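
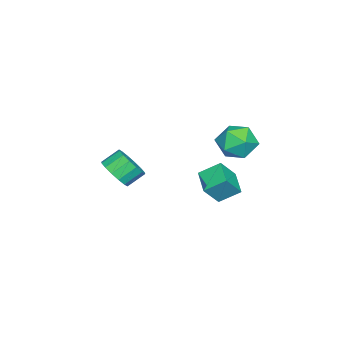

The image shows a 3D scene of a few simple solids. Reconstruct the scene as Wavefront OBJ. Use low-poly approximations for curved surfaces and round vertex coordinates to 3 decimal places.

v -2.631 2.925 1.167
v -1.825 2.502 0.601
v -2.995 1.358 1.819
v -2.189 0.935 1.253
v -1.981 1.595 2.072
v -1.756 2.563 1.67
v -3.064 1.297 0.75
v -2.839 2.265 0.348
v -2.092 1.496 0.344
v -1.422 1.68 1.161
v -3.398 2.18 1.259
v -2.728 2.364 2.076
v -0.569 -3.298 -1.027
v 0.176 -2.786 -0.856
v -0.406 -2.15 -0.222
v -1.151 -2.662 -0.393
v -0.024 -2.587 -1.239
v -0.607 -1.952 -0.606
v -0.371 -2.579 -1.566
v -0.953 -1.943 -0.932
v -0.77 -2.764 -1.748
v -1.353 -2.128 -1.115
v -1.116 -3.091 -1.737
v -1.698 -2.455 -1.103
v -1.315 -3.474 -1.536
v -1.897 -2.838 -0.902
v -1.314 -3.81 -1.198
v -1.896 -3.174 -0.564
v -1.113 -4.008 -0.814
v -1.696 -3.373 -0.181
v -0.767 -4.017 -0.488
v -1.349 -3.381 0.146
v -0.367 -3.832 -0.305
v -0.95 -3.196 0.328
v -0.022 -3.505 -0.317
v -0.604 -2.869 0.317
v 0.177 -3.122 -0.518
v -0.405 -2.486 0.116
v 0.713 1.926 0.267
v 0.389 2.843 0.917
v 1.758 2.562 -0.109
v 1.433 3.479 0.541
v 1.347 1.461 1.239
v 1.022 2.378 1.889
v 2.391 2.097 0.863
v 2.067 3.014 1.513
f 1 12 6
f 1 6 2
f 1 2 8
f 1 8 11
f 1 11 12
f 2 6 10
f 6 12 5
f 12 11 3
f 11 8 7
f 8 2 9
f 4 10 5
f 4 5 3
f 4 3 7
f 4 7 9
f 4 9 10
f 5 10 6
f 3 5 12
f 7 3 11
f 9 7 8
f 10 9 2
f 14 13 17
f 14 17 15
f 15 17 18
f 15 18 16
f 17 13 19
f 17 19 18
f 18 19 20
f 18 20 16
f 19 13 21
f 19 21 20
f 20 21 22
f 20 22 16
f 21 13 23
f 21 23 22
f 22 23 24
f 22 24 16
f 23 13 25
f 23 25 24
f 24 25 26
f 24 26 16
f 25 13 27
f 25 27 26
f 26 27 28
f 26 28 16
f 27 13 29
f 27 29 28
f 28 29 30
f 28 30 16
f 29 13 31
f 29 31 30
f 30 31 32
f 30 32 16
f 31 13 33
f 31 33 32
f 32 33 34
f 32 34 16
f 33 13 35
f 33 35 34
f 34 35 36
f 34 36 16
f 35 13 37
f 35 37 36
f 36 37 38
f 36 38 16
f 37 13 14
f 37 14 38
f 38 14 15
f 38 15 16
f 40 42 39
f 43 40 39
f 39 42 41
f 41 43 39
f 40 46 42
f 44 40 43
f 44 46 40
f 42 46 41
f 45 43 41
f 41 46 45
f 45 44 43
f 46 44 45



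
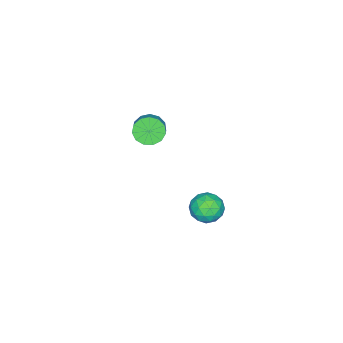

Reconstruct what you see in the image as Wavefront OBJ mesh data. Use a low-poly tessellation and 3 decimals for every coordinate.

v 2.624 3.952 3.477
v 3.181 4.477 4.183
v 3.999 3.083 3.037
v 4.556 3.608 3.743
v 3.831 2.928 4.053
v 2.982 3.465 4.325
v 4.198 4.095 2.895
v 3.349 4.632 3.167
v 4.154 4.565 3.823
v 3.927 3.844 4.539
v 3.253 3.716 2.681
v 3.026 2.995 3.397
v 2.782 4.291 3.868
v 4.398 3.269 3.352
v 3.972 2.87 3.534
v 4.299 3.178 3.949
v 2.665 3.696 3.952
v 2.992 4.004 4.367
v 3.374 3.094 4.29
v 4.188 3.556 2.853
v 4.515 3.864 3.268
v 2.881 4.382 3.271
v 3.208 4.69 3.686
v 3.806 4.466 2.93
v 3.682 4.651 4.072
v 4.489 4.14 3.814
v 4.279 4.427 3.315
v 3.78 4.742 3.475
v 3.548 4.227 4.492
v 4.356 3.716 4.234
v 3.93 3.317 4.416
v 3.431 3.632 4.576
v 4.12 4.279 4.281
v 2.824 3.844 2.986
v 3.632 3.333 2.728
v 3.749 3.928 2.644
v 3.25 4.243 2.804
v 2.691 3.42 3.406
v 3.498 2.909 3.148
v 3.4 2.818 3.745
v 2.901 3.133 3.905
v 3.06 3.281 2.939
v -2.845 -3.869 1.903
v -2.251 -3.872 1.098
v -1.361 -3.355 1.753
v -1.955 -3.351 2.557
v -2.529 -3.382 1.088
v -1.639 -2.865 1.743
v -2.907 -3.047 1.337
v -2.017 -2.529 1.991
v -3.266 -2.972 1.765
v -2.376 -2.454 2.42
v -3.49 -3.182 2.237
v -2.6 -2.665 2.892
v -3.51 -3.61 2.603
v -2.62 -3.093 3.258
v -3.319 -4.121 2.746
v -2.429 -3.603 3.401
v -2.977 -4.551 2.622
v -2.087 -4.033 3.277
v -2.593 -4.765 2.269
v -1.704 -4.247 2.924
v -2.29 -4.694 1.8
v -1.4 -4.176 2.455
v -2.162 -4.361 1.363
v -1.272 -3.844 2.018
f 1 38 17
f 38 12 41
f 17 41 6
f 38 41 17
f 1 17 13
f 17 6 18
f 13 18 2
f 17 18 13
f 1 13 22
f 13 2 23
f 22 23 8
f 13 23 22
f 1 22 34
f 22 8 37
f 34 37 11
f 22 37 34
f 1 34 38
f 34 11 42
f 38 42 12
f 34 42 38
f 2 18 29
f 18 6 32
f 29 32 10
f 18 32 29
f 6 41 19
f 41 12 40
f 19 40 5
f 41 40 19
f 12 42 39
f 42 11 35
f 39 35 3
f 42 35 39
f 11 37 36
f 37 8 24
f 36 24 7
f 37 24 36
f 8 23 28
f 23 2 25
f 28 25 9
f 23 25 28
f 4 30 16
f 30 10 31
f 16 31 5
f 30 31 16
f 4 16 14
f 16 5 15
f 14 15 3
f 16 15 14
f 4 14 21
f 14 3 20
f 21 20 7
f 14 20 21
f 4 21 26
f 21 7 27
f 26 27 9
f 21 27 26
f 4 26 30
f 26 9 33
f 30 33 10
f 26 33 30
f 5 31 19
f 31 10 32
f 19 32 6
f 31 32 19
f 3 15 39
f 15 5 40
f 39 40 12
f 15 40 39
f 7 20 36
f 20 3 35
f 36 35 11
f 20 35 36
f 9 27 28
f 27 7 24
f 28 24 8
f 27 24 28
f 10 33 29
f 33 9 25
f 29 25 2
f 33 25 29
f 44 43 47
f 44 47 45
f 45 47 48
f 45 48 46
f 47 43 49
f 47 49 48
f 48 49 50
f 48 50 46
f 49 43 51
f 49 51 50
f 50 51 52
f 50 52 46
f 51 43 53
f 51 53 52
f 52 53 54
f 52 54 46
f 53 43 55
f 53 55 54
f 54 55 56
f 54 56 46
f 55 43 57
f 55 57 56
f 56 57 58
f 56 58 46
f 57 43 59
f 57 59 58
f 58 59 60
f 58 60 46
f 59 43 61
f 59 61 60
f 60 61 62
f 60 62 46
f 61 43 63
f 61 63 62
f 62 63 64
f 62 64 46
f 63 43 65
f 63 65 64
f 64 65 66
f 64 66 46
f 65 43 44
f 65 44 66
f 66 44 45
f 66 45 46



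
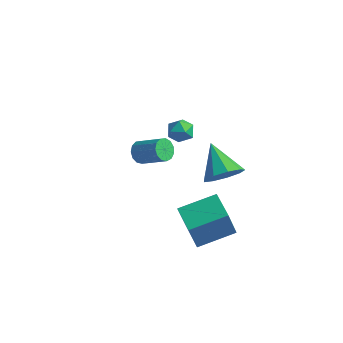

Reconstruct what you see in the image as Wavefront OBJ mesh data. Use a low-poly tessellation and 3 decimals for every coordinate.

v 2.406 -3.119 -1.304
v 2.29 -3.661 0.409
v 3.573 -1.56 -0.732
v 3.457 -2.102 0.981
v 3.703 -4.018 -1.501
v 3.587 -4.56 0.212
v 4.87 -2.459 -0.929
v 4.754 -3.001 0.784
v -2.823 0.215 -0.928
v -2.47 0.286 -1.516
v -1.043 0.436 -0.641
v -1.397 0.365 -0.052
v -2.574 0.645 -1.407
v -1.148 0.794 -0.532
v -2.757 0.867 -1.146
v -1.331 1.016 -0.271
v -2.962 0.882 -0.815
v -1.535 1.031 0.06
v -3.122 0.686 -0.52
v -1.696 0.835 0.355
v -3.187 0.34 -0.355
v -1.761 0.489 0.52
v -3.137 -0.045 -0.371
v -1.711 0.104 0.504
v -2.987 -0.348 -0.564
v -1.561 -0.198 0.311
v -2.785 -0.471 -0.872
v -1.359 -0.322 0.003
v -2.595 -0.377 -1.198
v -1.169 -0.228 -0.323
v -2.478 -0.095 -1.438
v -1.051 0.055 -0.563
v 1.058 -0.679 3.949
v 1.297 -1.032 3.336
v -0.037 -1.168 3.804
v 0.202 -1.521 3.191
v 0.458 -1.724 3.862
v 1.135 -1.422 3.952
v 0.125 -0.778 3.188
v 0.802 -0.476 3.278
v 0.72 -1.094 2.866
v 0.926 -1.678 3.283
v 0.334 -0.522 3.857
v 0.54 -1.106 4.274
v 3.323 -1.319 1.727
v 4.074 -1.048 2.424
v 1.957 -0.481 2.873
v 3.988 -0.52 1.935
v 3.59 -0.365 1.349
v 3.068 -0.657 0.939
v 2.665 -1.258 0.898
v 2.57 -1.888 1.245
v 2.827 -2.251 1.817
v 3.317 -2.178 2.347
v 3.809 -1.703 2.587
f 2 4 1
f 5 2 1
f 1 4 3
f 3 5 1
f 2 8 4
f 6 2 5
f 6 8 2
f 4 8 3
f 7 5 3
f 3 8 7
f 7 6 5
f 8 6 7
f 10 9 13
f 10 13 11
f 11 13 14
f 11 14 12
f 13 9 15
f 13 15 14
f 14 15 16
f 14 16 12
f 15 9 17
f 15 17 16
f 16 17 18
f 16 18 12
f 17 9 19
f 17 19 18
f 18 19 20
f 18 20 12
f 19 9 21
f 19 21 20
f 20 21 22
f 20 22 12
f 21 9 23
f 21 23 22
f 22 23 24
f 22 24 12
f 23 9 25
f 23 25 24
f 24 25 26
f 24 26 12
f 25 9 27
f 25 27 26
f 26 27 28
f 26 28 12
f 27 9 29
f 27 29 28
f 28 29 30
f 28 30 12
f 29 9 31
f 29 31 30
f 30 31 32
f 30 32 12
f 31 9 10
f 31 10 32
f 32 10 11
f 32 11 12
f 33 44 38
f 33 38 34
f 33 34 40
f 33 40 43
f 33 43 44
f 34 38 42
f 38 44 37
f 44 43 35
f 43 40 39
f 40 34 41
f 36 42 37
f 36 37 35
f 36 35 39
f 36 39 41
f 36 41 42
f 37 42 38
f 35 37 44
f 39 35 43
f 41 39 40
f 42 41 34
f 46 45 48
f 46 48 47
f 48 45 49
f 48 49 47
f 49 45 50
f 49 50 47
f 50 45 51
f 50 51 47
f 51 45 52
f 51 52 47
f 52 45 53
f 52 53 47
f 53 45 54
f 53 54 47
f 54 45 55
f 54 55 47
f 55 45 46
f 55 46 47



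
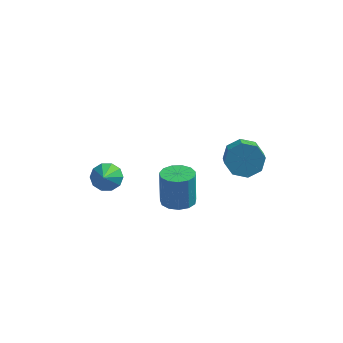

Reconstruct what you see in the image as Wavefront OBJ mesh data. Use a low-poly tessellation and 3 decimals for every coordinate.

v 2.576 4.34 -4.379
v 3.495 4.253 -4.939
v 3.864 3.013 -4.141
v 2.944 3.1 -3.581
v 3.581 4.716 -4.259
v 3.95 3.476 -3.461
v 3.078 4.958 -3.65
v 3.447 3.718 -2.852
v 2.281 4.839 -3.467
v 2.649 3.599 -2.67
v 1.656 4.427 -3.819
v 2.025 3.187 -3.021
v 1.57 3.964 -4.499
v 1.939 2.724 -3.701
v 2.073 3.722 -5.108
v 2.442 2.482 -4.31
v 2.871 3.841 -5.29
v 3.239 2.601 -4.493
v 0.387 -0.661 -4.127
v 1.298 -0.771 -4.056
v 1.184 -0.468 -2.123
v 0.273 -0.359 -2.193
v 1.217 -0.266 -4.14
v 1.104 0.037 -2.207
v 0.874 0.114 -4.219
v 0.76 0.417 -2.286
v 0.375 0.247 -4.27
v 0.262 0.55 -2.337
v -0.119 0.092 -4.274
v -0.233 0.395 -2.341
v -0.453 -0.302 -4.232
v -0.567 0.001 -2.299
v -0.521 -0.81 -4.157
v -0.634 -0.507 -2.223
v -0.3 -1.271 -4.071
v -0.413 -0.969 -2.138
v 0.139 -1.539 -4.004
v 0.026 -1.236 -2.071
v 0.657 -1.528 -3.975
v 0.543 -1.225 -2.042
v 1.088 -1.242 -3.994
v 0.975 -0.939 -2.061
v -3.818 0.777 -4.509
v -2.969 0.963 -4.469
v -3.602 -0.457 -3.391
v -3.221 1.257 -4.096
v -3.701 1.367 -3.881
v -4.226 1.253 -3.906
v -4.595 0.957 -4.162
v -4.667 0.592 -4.55
v -4.415 0.298 -4.923
v -3.934 0.187 -5.138
v -3.409 0.302 -5.113
v -3.041 0.598 -4.857
f 2 1 5
f 2 5 3
f 3 5 6
f 3 6 4
f 5 1 7
f 5 7 6
f 6 7 8
f 6 8 4
f 7 1 9
f 7 9 8
f 8 9 10
f 8 10 4
f 9 1 11
f 9 11 10
f 10 11 12
f 10 12 4
f 11 1 13
f 11 13 12
f 12 13 14
f 12 14 4
f 13 1 15
f 13 15 14
f 14 15 16
f 14 16 4
f 15 1 17
f 15 17 16
f 16 17 18
f 16 18 4
f 17 1 2
f 17 2 18
f 18 2 3
f 18 3 4
f 20 19 23
f 20 23 21
f 21 23 24
f 21 24 22
f 23 19 25
f 23 25 24
f 24 25 26
f 24 26 22
f 25 19 27
f 25 27 26
f 26 27 28
f 26 28 22
f 27 19 29
f 27 29 28
f 28 29 30
f 28 30 22
f 29 19 31
f 29 31 30
f 30 31 32
f 30 32 22
f 31 19 33
f 31 33 32
f 32 33 34
f 32 34 22
f 33 19 35
f 33 35 34
f 34 35 36
f 34 36 22
f 35 19 37
f 35 37 36
f 36 37 38
f 36 38 22
f 37 19 39
f 37 39 38
f 38 39 40
f 38 40 22
f 39 19 41
f 39 41 40
f 40 41 42
f 40 42 22
f 41 19 20
f 41 20 42
f 42 20 21
f 42 21 22
f 44 43 46
f 44 46 45
f 46 43 47
f 46 47 45
f 47 43 48
f 47 48 45
f 48 43 49
f 48 49 45
f 49 43 50
f 49 50 45
f 50 43 51
f 50 51 45
f 51 43 52
f 51 52 45
f 52 43 53
f 52 53 45
f 53 43 54
f 53 54 45
f 54 43 44
f 54 44 45



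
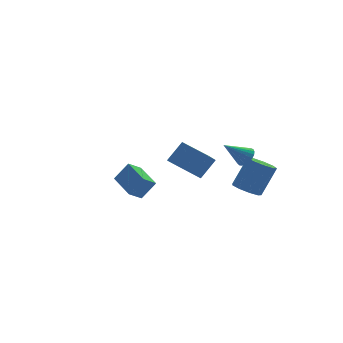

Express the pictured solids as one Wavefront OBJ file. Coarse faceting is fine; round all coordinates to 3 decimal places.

v 2.56 -2.589 1.348
v 2.912 -2.831 1.797
v 1.42 -2.351 2.372
v 2.975 -2.581 1.809
v 2.966 -2.333 1.741
v 2.886 -2.129 1.605
v 2.75 -2.004 1.424
v 2.582 -1.981 1.231
v 2.409 -2.063 1.058
v 2.262 -2.236 0.935
v 2.167 -2.47 0.883
v 2.14 -2.725 0.913
v 2.185 -2.956 1.017
v 2.296 -3.124 1.179
v 2.451 -3.199 1.37
v 2.626 -3.169 1.557
v 2.789 -3.039 1.708
v 2.591 -2.662 -1.051
v 3.209 -3.118 -1.365
v 4.207 -2.855 0.217
v 3.589 -2.398 0.531
v 3.282 -2.572 -1.502
v 4.28 -2.309 0.081
v 3.031 -2.068 -1.428
v 4.03 -1.804 0.155
v 2.575 -1.842 -1.178
v 3.573 -1.578 0.405
v 2.126 -1.999 -0.868
v 3.124 -1.736 0.715
v 1.894 -2.467 -0.644
v 2.893 -2.203 0.938
v 1.989 -3.025 -0.611
v 2.987 -2.762 0.972
v 2.365 -3.414 -0.784
v 3.363 -3.151 0.799
v 2.847 -3.451 -1.082
v 3.845 -3.187 0.501
v -2.82 -1.756 -0.743
v -3.555 -1.879 -0.17
v -2.916 -0.115 -0.515
v -3.651 -0.237 0.058
v -2.069 -1.843 0.202
v -2.804 -1.965 0.775
v -2.165 -0.201 0.43
v -2.9 -0.324 1.003
v 2.121 2.533 -2.753
v 3.129 2.779 -1.712
v 1.203 3.94 -2.196
v 2.211 4.187 -1.156
v 3.049 3.593 -3.904
v 4.057 3.84 -2.864
v 2.131 5.001 -3.348
v 3.139 5.247 -2.307
f 2 1 4
f 2 4 3
f 4 1 5
f 4 5 3
f 5 1 6
f 5 6 3
f 6 1 7
f 6 7 3
f 7 1 8
f 7 8 3
f 8 1 9
f 8 9 3
f 9 1 10
f 9 10 3
f 10 1 11
f 10 11 3
f 11 1 12
f 11 12 3
f 12 1 13
f 12 13 3
f 13 1 14
f 13 14 3
f 14 1 15
f 14 15 3
f 15 1 16
f 15 16 3
f 16 1 17
f 16 17 3
f 17 1 2
f 17 2 3
f 19 18 22
f 19 22 20
f 20 22 23
f 20 23 21
f 22 18 24
f 22 24 23
f 23 24 25
f 23 25 21
f 24 18 26
f 24 26 25
f 25 26 27
f 25 27 21
f 26 18 28
f 26 28 27
f 27 28 29
f 27 29 21
f 28 18 30
f 28 30 29
f 29 30 31
f 29 31 21
f 30 18 32
f 30 32 31
f 31 32 33
f 31 33 21
f 32 18 34
f 32 34 33
f 33 34 35
f 33 35 21
f 34 18 36
f 34 36 35
f 35 36 37
f 35 37 21
f 36 18 19
f 36 19 37
f 37 19 20
f 37 20 21
f 39 41 38
f 42 39 38
f 38 41 40
f 40 42 38
f 39 45 41
f 43 39 42
f 43 45 39
f 41 45 40
f 44 42 40
f 40 45 44
f 44 43 42
f 45 43 44
f 47 49 46
f 50 47 46
f 46 49 48
f 48 50 46
f 47 53 49
f 51 47 50
f 51 53 47
f 49 53 48
f 52 50 48
f 48 53 52
f 52 51 50
f 53 51 52



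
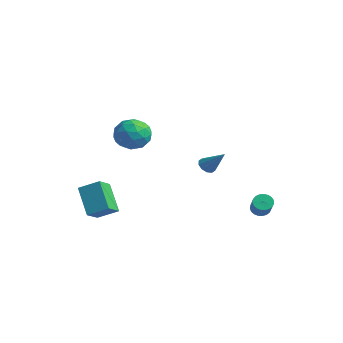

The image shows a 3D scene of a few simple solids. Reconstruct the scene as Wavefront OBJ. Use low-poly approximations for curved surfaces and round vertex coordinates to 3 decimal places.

v -0.273 3.003 -0.121
v 0.151 2.715 -0.433
v 0.873 3.437 1.041
v 0.139 3.066 -0.552
v -0.03 3.393 -0.507
v -0.293 3.571 -0.314
v -0.548 3.531 -0.048
v -0.698 3.29 0.19
v -0.686 2.939 0.309
v -0.517 2.613 0.264
v -0.254 2.435 0.072
v 0.001 2.474 -0.195
v 0.018 -1.718 4.14
v 0.579 -1.398 3.218
v 0.741 -3.382 4.002
v 1.302 -3.062 3.08
v 1.585 -2.643 4.085
v 1.138 -1.614 4.17
v 0.182 -3.166 3.05
v -0.265 -2.137 3.135
v 0.68 -2.293 2.545
v 1.547 -1.969 3.184
v -0.227 -2.811 4.036
v 0.64 -2.487 4.675
v 0.235 -1.411 3.691
v 1.085 -3.369 3.529
v 1.252 -3.122 4.119
v 1.581 -2.934 3.577
v 0.564 -1.539 4.251
v 0.893 -1.35 3.709
v 1.485 -2.082 4.218
v 0.427 -3.43 3.511
v 0.756 -3.241 2.969
v -0.261 -1.846 3.643
v 0.068 -1.658 3.101
v -0.165 -2.698 3.002
v 0.624 -1.75 2.754
v 1.049 -2.728 2.672
v 0.391 -2.789 2.655
v 0.128 -2.184 2.705
v 1.133 -1.559 3.13
v 1.559 -2.538 3.048
v 1.725 -2.291 3.639
v 1.462 -1.686 3.689
v 1.193 -2.086 2.733
v -0.239 -2.242 4.172
v 0.187 -3.221 4.09
v -0.142 -3.094 3.531
v -0.405 -2.489 3.581
v 0.271 -2.052 4.548
v 0.696 -3.03 4.466
v 1.192 -2.596 4.515
v 0.929 -1.991 4.565
v 0.127 -2.694 4.487
v -1.477 -3.416 -3.199
v -2.814 -3.221 -1.631
v -0.635 -2.522 -2.592
v -1.971 -2.327 -1.024
v -0.889 -4.393 -2.576
v -2.225 -4.198 -1.008
v -0.046 -3.499 -1.969
v -1.383 -3.304 -0.401
v 3.268 4.24 -2.472
v 3.627 4.124 -2.926
v 4.63 3.605 -2.002
v 4.272 3.72 -1.548
v 3.692 4.353 -2.868
v 4.695 3.834 -1.943
v 3.683 4.563 -2.74
v 4.686 4.044 -1.816
v 3.603 4.717 -2.567
v 4.606 4.197 -1.642
v 3.464 4.788 -2.377
v 4.468 4.269 -1.452
v 3.292 4.764 -2.204
v 4.296 4.245 -1.279
v 3.116 4.65 -2.077
v 4.119 4.131 -1.152
v 2.966 4.465 -2.018
v 3.97 3.946 -1.094
v 2.869 4.241 -2.038
v 3.872 3.721 -1.114
v 2.84 4.016 -2.133
v 3.843 3.497 -1.209
v 2.886 3.831 -2.287
v 3.889 3.311 -1.362
v 2.997 3.716 -2.473
v 4.001 3.196 -1.548
v 3.156 3.691 -2.658
v 4.159 3.172 -1.734
v 3.334 3.762 -2.812
v 4.337 3.242 -1.887
v 3.501 3.915 -2.907
v 4.504 3.395 -1.982
f 2 1 4
f 2 4 3
f 4 1 5
f 4 5 3
f 5 1 6
f 5 6 3
f 6 1 7
f 6 7 3
f 7 1 8
f 7 8 3
f 8 1 9
f 8 9 3
f 9 1 10
f 9 10 3
f 10 1 11
f 10 11 3
f 11 1 12
f 11 12 3
f 12 1 2
f 12 2 3
f 13 50 29
f 50 24 53
f 29 53 18
f 50 53 29
f 13 29 25
f 29 18 30
f 25 30 14
f 29 30 25
f 13 25 34
f 25 14 35
f 34 35 20
f 25 35 34
f 13 34 46
f 34 20 49
f 46 49 23
f 34 49 46
f 13 46 50
f 46 23 54
f 50 54 24
f 46 54 50
f 14 30 41
f 30 18 44
f 41 44 22
f 30 44 41
f 18 53 31
f 53 24 52
f 31 52 17
f 53 52 31
f 24 54 51
f 54 23 47
f 51 47 15
f 54 47 51
f 23 49 48
f 49 20 36
f 48 36 19
f 49 36 48
f 20 35 40
f 35 14 37
f 40 37 21
f 35 37 40
f 16 42 28
f 42 22 43
f 28 43 17
f 42 43 28
f 16 28 26
f 28 17 27
f 26 27 15
f 28 27 26
f 16 26 33
f 26 15 32
f 33 32 19
f 26 32 33
f 16 33 38
f 33 19 39
f 38 39 21
f 33 39 38
f 16 38 42
f 38 21 45
f 42 45 22
f 38 45 42
f 17 43 31
f 43 22 44
f 31 44 18
f 43 44 31
f 15 27 51
f 27 17 52
f 51 52 24
f 27 52 51
f 19 32 48
f 32 15 47
f 48 47 23
f 32 47 48
f 21 39 40
f 39 19 36
f 40 36 20
f 39 36 40
f 22 45 41
f 45 21 37
f 41 37 14
f 45 37 41
f 56 58 55
f 59 56 55
f 55 58 57
f 57 59 55
f 56 62 58
f 60 56 59
f 60 62 56
f 58 62 57
f 61 59 57
f 57 62 61
f 61 60 59
f 62 60 61
f 64 63 67
f 64 67 65
f 65 67 68
f 65 68 66
f 67 63 69
f 67 69 68
f 68 69 70
f 68 70 66
f 69 63 71
f 69 71 70
f 70 71 72
f 70 72 66
f 71 63 73
f 71 73 72
f 72 73 74
f 72 74 66
f 73 63 75
f 73 75 74
f 74 75 76
f 74 76 66
f 75 63 77
f 75 77 76
f 76 77 78
f 76 78 66
f 77 63 79
f 77 79 78
f 78 79 80
f 78 80 66
f 79 63 81
f 79 81 80
f 80 81 82
f 80 82 66
f 81 63 83
f 81 83 82
f 82 83 84
f 82 84 66
f 83 63 85
f 83 85 84
f 84 85 86
f 84 86 66
f 85 63 87
f 85 87 86
f 86 87 88
f 86 88 66
f 87 63 89
f 87 89 88
f 88 89 90
f 88 90 66
f 89 63 91
f 89 91 90
f 90 91 92
f 90 92 66
f 91 63 93
f 91 93 92
f 92 93 94
f 92 94 66
f 93 63 64
f 93 64 94
f 94 64 65
f 94 65 66



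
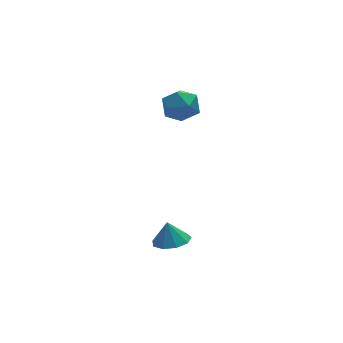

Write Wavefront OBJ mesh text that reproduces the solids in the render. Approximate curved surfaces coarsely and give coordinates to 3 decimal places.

v 1.211 3.385 2.035
v 1.71 2.932 1.311
v 0.07 2.268 1.949
v 0.569 1.815 1.225
v 0.927 1.816 2.147
v 1.632 2.506 2.2
v 0.148 2.694 1.06
v 0.853 3.384 1.113
v 1.053 2.505 0.709
v 1.534 1.962 1.381
v 0.246 3.238 1.879
v 0.727 2.695 2.551
v -2.115 -3.148 -2.27
v -1.295 -3.406 -2.133
v -2.185 -2.832 -1.25
v -1.303 -2.838 -2.31
v -1.69 -2.415 -2.468
v -2.276 -2.335 -2.533
v -2.787 -2.635 -2.475
v -2.983 -3.176 -2.322
v -2.772 -3.703 -2.143
v -2.254 -3.971 -2.025
v -1.671 -3.854 -2.02
f 1 12 6
f 1 6 2
f 1 2 8
f 1 8 11
f 1 11 12
f 2 6 10
f 6 12 5
f 12 11 3
f 11 8 7
f 8 2 9
f 4 10 5
f 4 5 3
f 4 3 7
f 4 7 9
f 4 9 10
f 5 10 6
f 3 5 12
f 7 3 11
f 9 7 8
f 10 9 2
f 14 13 16
f 14 16 15
f 16 13 17
f 16 17 15
f 17 13 18
f 17 18 15
f 18 13 19
f 18 19 15
f 19 13 20
f 19 20 15
f 20 13 21
f 20 21 15
f 21 13 22
f 21 22 15
f 22 13 23
f 22 23 15
f 23 13 14
f 23 14 15



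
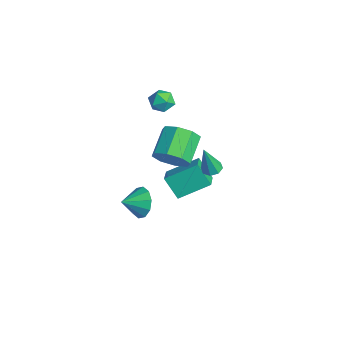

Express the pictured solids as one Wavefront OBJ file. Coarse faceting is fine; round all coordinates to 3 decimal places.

v 2.501 1.228 2.218
v 2.985 0.978 2.089
v 2.699 0.712 3.962
v 3.037 1.387 2.204
v 2.775 1.703 2.327
v 2.352 1.741 2.386
v 2.017 1.477 2.346
v 1.964 1.068 2.231
v 2.227 0.752 2.108
v 2.649 0.715 2.049
v -2.658 0.754 -1.218
v -1.977 1.605 -1.202
v -3.241 2.597 -0.226
v -3.922 1.746 -0.242
v -2.483 1.613 -1.865
v -3.747 2.606 -0.889
v -3.091 1.118 -2.149
v -4.355 2.111 -1.174
v -3.446 0.41 -1.888
v -4.71 1.402 -0.912
v -3.339 -0.097 -1.234
v -4.603 0.895 -0.258
v -2.833 -0.106 -0.571
v -4.097 0.887 0.405
v -2.225 0.389 -0.286
v -3.489 1.382 0.689
v -1.87 1.098 -0.548
v -3.134 2.09 0.428
v -1.893 -1.167 -3.637
v -1.389 -1.456 -4.463
v -1.727 -2.293 -3.143
v -0.977 -1.217 -4.059
v -0.915 -0.96 -3.494
v -1.227 -0.782 -2.983
v -1.793 -0.751 -2.722
v -2.397 -0.879 -2.811
v -2.809 -1.117 -3.215
v -2.871 -1.375 -3.78
v -2.559 -1.553 -4.291
v -1.993 -1.584 -4.552
v -2.789 0.406 -2.817
v -2.483 2.158 -1.86
v -3.968 0.897 -3.34
v -3.662 2.649 -2.382
v -2.038 0.931 -4.018
v -1.732 2.683 -3.06
v -3.217 1.422 -4.54
v -2.911 3.174 -3.583
v -3.431 0.983 3.319
v -2.654 0.994 3.292
v -3.406 -0.254 3.548
v -2.629 -0.243 3.521
v -3.003 0.102 4.109
v -3.018 0.867 3.968
v -3.042 -0.127 2.872
v -3.057 0.638 2.731
v -2.413 0.308 3.016
v -2.389 0.45 3.781
v -3.671 0.29 3.059
v -3.647 0.432 3.824
f 2 1 4
f 2 4 3
f 4 1 5
f 4 5 3
f 5 1 6
f 5 6 3
f 6 1 7
f 6 7 3
f 7 1 8
f 7 8 3
f 8 1 9
f 8 9 3
f 9 1 10
f 9 10 3
f 10 1 2
f 10 2 3
f 12 11 15
f 12 15 13
f 13 15 16
f 13 16 14
f 15 11 17
f 15 17 16
f 16 17 18
f 16 18 14
f 17 11 19
f 17 19 18
f 18 19 20
f 18 20 14
f 19 11 21
f 19 21 20
f 20 21 22
f 20 22 14
f 21 11 23
f 21 23 22
f 22 23 24
f 22 24 14
f 23 11 25
f 23 25 24
f 24 25 26
f 24 26 14
f 25 11 27
f 25 27 26
f 26 27 28
f 26 28 14
f 27 11 12
f 27 12 28
f 28 12 13
f 28 13 14
f 30 29 32
f 30 32 31
f 32 29 33
f 32 33 31
f 33 29 34
f 33 34 31
f 34 29 35
f 34 35 31
f 35 29 36
f 35 36 31
f 36 29 37
f 36 37 31
f 37 29 38
f 37 38 31
f 38 29 39
f 38 39 31
f 39 29 40
f 39 40 31
f 40 29 30
f 40 30 31
f 42 44 41
f 45 42 41
f 41 44 43
f 43 45 41
f 42 48 44
f 46 42 45
f 46 48 42
f 44 48 43
f 47 45 43
f 43 48 47
f 47 46 45
f 48 46 47
f 49 60 54
f 49 54 50
f 49 50 56
f 49 56 59
f 49 59 60
f 50 54 58
f 54 60 53
f 60 59 51
f 59 56 55
f 56 50 57
f 52 58 53
f 52 53 51
f 52 51 55
f 52 55 57
f 52 57 58
f 53 58 54
f 51 53 60
f 55 51 59
f 57 55 56
f 58 57 50



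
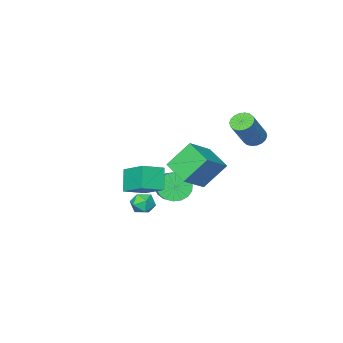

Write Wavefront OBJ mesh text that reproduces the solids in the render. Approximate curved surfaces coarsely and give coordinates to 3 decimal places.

v 2.714 -1.593 0.392
v 3.817 -1.815 0.78
v 2.719 -0.19 1.182
v 3.821 -0.412 1.57
v 3.199 -1.008 -0.65
v 4.301 -1.23 -0.262
v 3.203 0.395 0.14
v 4.306 0.173 0.528
v 2.054 -1.667 -2.137
v 2.702 -1.683 -2.354
v 2.118 -2.737 -1.866
v 2.766 -2.753 -2.083
v 2.603 -2.402 -1.52
v 2.563 -1.741 -1.687
v 2.257 -2.679 -2.533
v 2.217 -2.018 -2.7
v 2.827 -2.308 -2.599
v 3.041 -2.137 -1.972
v 1.779 -2.283 -2.248
v 1.993 -2.112 -1.621
v -1.502 1.228 2.412
v -1.042 0.971 2.124
v 0.041 1.275 3.58
v -0.418 1.532 3.868
v -1.02 1.228 2.054
v 0.063 1.532 3.51
v -1.094 1.485 2.055
v -0.01 1.788 3.511
v -1.248 1.691 2.127
v -0.164 1.994 3.583
v -1.452 1.805 2.255
v -0.369 2.109 3.711
v -1.666 1.805 2.414
v -0.583 2.109 3.87
v -1.848 1.691 2.573
v -0.765 1.995 4.029
v -1.961 1.485 2.7
v -0.878 1.789 4.156
v -1.983 1.228 2.77
v -0.9 1.532 4.226
v -1.91 0.972 2.769
v -0.826 1.275 4.225
v -1.756 0.766 2.697
v -0.672 1.069 4.153
v -1.551 0.651 2.569
v -0.468 0.955 4.025
v -1.337 0.651 2.41
v -0.254 0.955 3.866
v -1.155 0.765 2.251
v -0.072 1.069 3.707
v -0.744 0.171 0.34
v -0.888 -1.269 0.838
v 0.618 0.345 1.237
v 0.474 -1.094 1.735
v 0.206 -0.386 -0.995
v 0.062 -1.825 -0.497
v 1.568 -0.211 -0.098
v 1.424 -1.651 0.4
v -0.875 -4.065 -2.83
v -0.299 -4.049 -3.495
v 0.411 -2.999 -2.855
v -0.165 -3.015 -2.19
v -0.573 -3.794 -3.611
v 0.138 -2.744 -2.971
v -0.906 -3.592 -3.571
v -0.196 -2.542 -2.932
v -1.233 -3.484 -3.385
v -0.523 -2.434 -2.746
v -1.49 -3.491 -3.089
v -0.779 -2.441 -2.45
v -1.624 -3.612 -2.742
v -0.914 -2.562 -2.102
v -1.611 -3.822 -2.412
v -0.9 -2.772 -1.772
v -1.451 -4.081 -2.165
v -0.741 -3.031 -1.525
v -1.178 -4.336 -2.049
v -0.467 -3.286 -1.409
v -0.844 -4.538 -2.088
v -0.134 -3.488 -1.449
v -0.517 -4.646 -2.274
v 0.193 -3.596 -1.635
v -0.261 -4.639 -2.57
v 0.45 -3.589 -1.931
v -0.126 -4.518 -2.918
v 0.584 -3.468 -2.278
v -0.14 -4.308 -3.248
v 0.571 -3.258 -2.608
f 2 4 1
f 5 2 1
f 1 4 3
f 3 5 1
f 2 8 4
f 6 2 5
f 6 8 2
f 4 8 3
f 7 5 3
f 3 8 7
f 7 6 5
f 8 6 7
f 9 20 14
f 9 14 10
f 9 10 16
f 9 16 19
f 9 19 20
f 10 14 18
f 14 20 13
f 20 19 11
f 19 16 15
f 16 10 17
f 12 18 13
f 12 13 11
f 12 11 15
f 12 15 17
f 12 17 18
f 13 18 14
f 11 13 20
f 15 11 19
f 17 15 16
f 18 17 10
f 22 21 25
f 22 25 23
f 23 25 26
f 23 26 24
f 25 21 27
f 25 27 26
f 26 27 28
f 26 28 24
f 27 21 29
f 27 29 28
f 28 29 30
f 28 30 24
f 29 21 31
f 29 31 30
f 30 31 32
f 30 32 24
f 31 21 33
f 31 33 32
f 32 33 34
f 32 34 24
f 33 21 35
f 33 35 34
f 34 35 36
f 34 36 24
f 35 21 37
f 35 37 36
f 36 37 38
f 36 38 24
f 37 21 39
f 37 39 38
f 38 39 40
f 38 40 24
f 39 21 41
f 39 41 40
f 40 41 42
f 40 42 24
f 41 21 43
f 41 43 42
f 42 43 44
f 42 44 24
f 43 21 45
f 43 45 44
f 44 45 46
f 44 46 24
f 45 21 47
f 45 47 46
f 46 47 48
f 46 48 24
f 47 21 49
f 47 49 48
f 48 49 50
f 48 50 24
f 49 21 22
f 49 22 50
f 50 22 23
f 50 23 24
f 52 54 51
f 55 52 51
f 51 54 53
f 53 55 51
f 52 58 54
f 56 52 55
f 56 58 52
f 54 58 53
f 57 55 53
f 53 58 57
f 57 56 55
f 58 56 57
f 60 59 63
f 60 63 61
f 61 63 64
f 61 64 62
f 63 59 65
f 63 65 64
f 64 65 66
f 64 66 62
f 65 59 67
f 65 67 66
f 66 67 68
f 66 68 62
f 67 59 69
f 67 69 68
f 68 69 70
f 68 70 62
f 69 59 71
f 69 71 70
f 70 71 72
f 70 72 62
f 71 59 73
f 71 73 72
f 72 73 74
f 72 74 62
f 73 59 75
f 73 75 74
f 74 75 76
f 74 76 62
f 75 59 77
f 75 77 76
f 76 77 78
f 76 78 62
f 77 59 79
f 77 79 78
f 78 79 80
f 78 80 62
f 79 59 81
f 79 81 80
f 80 81 82
f 80 82 62
f 81 59 83
f 81 83 82
f 82 83 84
f 82 84 62
f 83 59 85
f 83 85 84
f 84 85 86
f 84 86 62
f 85 59 87
f 85 87 86
f 86 87 88
f 86 88 62
f 87 59 60
f 87 60 88
f 88 60 61
f 88 61 62



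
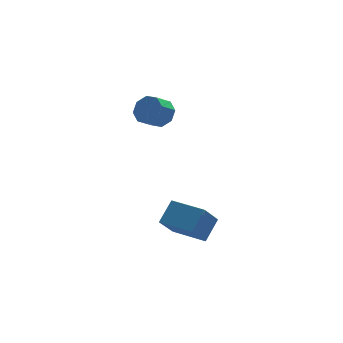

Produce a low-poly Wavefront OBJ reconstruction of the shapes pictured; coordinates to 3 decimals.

v -0.85 -1.814 -1.738
v -0.101 -1.062 -0.779
v -0.031 -0.992 -3.021
v 0.717 -0.24 -2.062
v 0.483 -3.14 -1.738
v 1.231 -2.388 -0.779
v 1.301 -2.318 -3.021
v 2.05 -1.566 -2.062
v 0.366 4.203 2.313
v 0.876 4.325 3.033
v 0.104 3.818 3.666
v -0.406 3.697 2.947
v 0.448 4.844 2.926
v -0.324 4.337 3.559
v -0.028 4.988 2.461
v -0.8 4.481 3.094
v -0.273 4.672 1.909
v -1.045 4.166 2.542
v -0.144 4.082 1.594
v -0.916 3.575 2.227
v 0.284 3.563 1.701
v -0.488 3.056 2.334
v 0.76 3.419 2.166
v -0.012 2.912 2.799
v 1.005 3.734 2.718
v 0.233 3.228 3.351
f 2 4 1
f 5 2 1
f 1 4 3
f 3 5 1
f 2 8 4
f 6 2 5
f 6 8 2
f 4 8 3
f 7 5 3
f 3 8 7
f 7 6 5
f 8 6 7
f 10 9 13
f 10 13 11
f 11 13 14
f 11 14 12
f 13 9 15
f 13 15 14
f 14 15 16
f 14 16 12
f 15 9 17
f 15 17 16
f 16 17 18
f 16 18 12
f 17 9 19
f 17 19 18
f 18 19 20
f 18 20 12
f 19 9 21
f 19 21 20
f 20 21 22
f 20 22 12
f 21 9 23
f 21 23 22
f 22 23 24
f 22 24 12
f 23 9 25
f 23 25 24
f 24 25 26
f 24 26 12
f 25 9 10
f 25 10 26
f 26 10 11
f 26 11 12



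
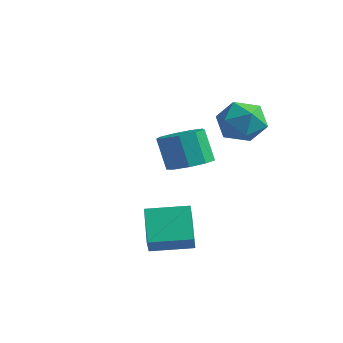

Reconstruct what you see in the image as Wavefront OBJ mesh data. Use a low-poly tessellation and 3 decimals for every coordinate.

v 0.282 -3.255 -3.712
v 0.644 -3.7 -3.005
v -0.724 -2.41 -2.665
v -0.362 -2.854 -1.959
v 1.422 -2.086 -3.561
v 1.784 -2.53 -2.855
v 0.416 -1.24 -2.515
v 0.778 -1.685 -1.808
v -0.256 1.831 1.756
v 0.465 2.196 1.099
v 0.495 0.324 1.741
v 1.216 0.689 1.084
v 1.19 1.026 2.069
v 0.726 1.958 2.078
v 0.234 0.562 0.762
v -0.23 1.494 0.771
v 0.767 1.412 0.485
v 1.358 1.699 1.292
v -0.398 0.821 1.548
v 0.193 1.108 2.355
v -2.08 1.252 -1.533
v -1.483 0.56 -1.273
v -2.063 0.596 0.153
v -2.66 1.288 -0.107
v -1.207 1.14 -1.176
v -1.787 1.176 0.251
v -1.34 1.773 -1.245
v -1.919 1.808 0.181
v -1.819 2.161 -1.45
v -2.398 2.197 -0.023
v -2.42 2.125 -1.693
v -2.999 2.161 -0.267
v -2.862 1.68 -1.862
v -3.442 1.716 -0.435
v -2.939 1.035 -1.876
v -3.518 1.07 -0.45
v -2.614 0.491 -1.731
v -3.193 0.527 -0.304
v -2.039 0.304 -1.493
v -2.618 0.34 -0.066
f 2 4 1
f 5 2 1
f 1 4 3
f 3 5 1
f 2 8 4
f 6 2 5
f 6 8 2
f 4 8 3
f 7 5 3
f 3 8 7
f 7 6 5
f 8 6 7
f 9 20 14
f 9 14 10
f 9 10 16
f 9 16 19
f 9 19 20
f 10 14 18
f 14 20 13
f 20 19 11
f 19 16 15
f 16 10 17
f 12 18 13
f 12 13 11
f 12 11 15
f 12 15 17
f 12 17 18
f 13 18 14
f 11 13 20
f 15 11 19
f 17 15 16
f 18 17 10
f 22 21 25
f 22 25 23
f 23 25 26
f 23 26 24
f 25 21 27
f 25 27 26
f 26 27 28
f 26 28 24
f 27 21 29
f 27 29 28
f 28 29 30
f 28 30 24
f 29 21 31
f 29 31 30
f 30 31 32
f 30 32 24
f 31 21 33
f 31 33 32
f 32 33 34
f 32 34 24
f 33 21 35
f 33 35 34
f 34 35 36
f 34 36 24
f 35 21 37
f 35 37 36
f 36 37 38
f 36 38 24
f 37 21 39
f 37 39 38
f 38 39 40
f 38 40 24
f 39 21 22
f 39 22 40
f 40 22 23
f 40 23 24



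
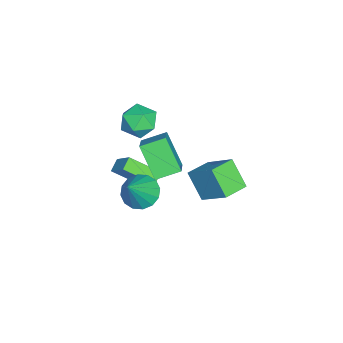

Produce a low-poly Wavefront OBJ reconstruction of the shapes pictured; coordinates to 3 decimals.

v 2.983 0.824 0.443
v 3.785 2.179 1.755
v 1.821 1.616 0.335
v 2.623 2.971 1.647
v 3.697 1.689 -0.887
v 4.499 3.044 0.425
v 2.535 2.481 -0.995
v 3.337 3.836 0.317
v -0.269 -3.92 -3.62
v -0.984 -3.761 -3.253
v -0.502 -2.287 -4.785
v -1.218 -2.127 -4.418
v 0.438 -3.093 -2.602
v -0.278 -2.933 -2.235
v 0.204 -1.459 -3.767
v -0.511 -1.3 -3.4
v 0.969 -1.989 0.579
v 2.543 -1.704 1.659
v 0.443 -0.77 1.024
v 2.017 -0.485 2.104
v 1.903 -0.995 -1.044
v 3.477 -0.71 0.036
v 1.377 0.224 -0.599
v 2.951 0.509 0.481
v 1.491 -1.947 -3.239
v 2.322 -1.619 -3.828
v 2.829 -2.293 -1.541
v 2.13 -1.161 -3.583
v 1.766 -0.914 -3.246
v 1.329 -0.943 -2.908
v 0.935 -1.242 -2.658
v 0.69 -1.73 -2.564
v 0.66 -2.276 -2.651
v 0.852 -2.734 -2.896
v 1.215 -2.981 -3.233
v 1.653 -2.952 -3.571
v 2.047 -2.653 -3.821
v 2.292 -2.165 -3.915
v 1.037 -1.167 3.164
v 1.886 -1.64 3.642
v 1.174 -2.28 1.818
v 2.023 -2.753 2.296
v 1.032 -2.862 2.72
v 0.948 -2.174 3.552
v 2.112 -1.746 1.908
v 2.028 -1.058 2.74
v 2.55 -1.998 2.866
v 1.883 -2.688 3.368
v 1.177 -1.232 2.092
v 0.51 -1.922 2.594
f 2 4 1
f 5 2 1
f 1 4 3
f 3 5 1
f 2 8 4
f 6 2 5
f 6 8 2
f 4 8 3
f 7 5 3
f 3 8 7
f 7 6 5
f 8 6 7
f 10 12 9
f 13 10 9
f 9 12 11
f 11 13 9
f 10 16 12
f 14 10 13
f 14 16 10
f 12 16 11
f 15 13 11
f 11 16 15
f 15 14 13
f 16 14 15
f 18 20 17
f 21 18 17
f 17 20 19
f 19 21 17
f 18 24 20
f 22 18 21
f 22 24 18
f 20 24 19
f 23 21 19
f 19 24 23
f 23 22 21
f 24 22 23
f 26 25 28
f 26 28 27
f 28 25 29
f 28 29 27
f 29 25 30
f 29 30 27
f 30 25 31
f 30 31 27
f 31 25 32
f 31 32 27
f 32 25 33
f 32 33 27
f 33 25 34
f 33 34 27
f 34 25 35
f 34 35 27
f 35 25 36
f 35 36 27
f 36 25 37
f 36 37 27
f 37 25 38
f 37 38 27
f 38 25 26
f 38 26 27
f 39 50 44
f 39 44 40
f 39 40 46
f 39 46 49
f 39 49 50
f 40 44 48
f 44 50 43
f 50 49 41
f 49 46 45
f 46 40 47
f 42 48 43
f 42 43 41
f 42 41 45
f 42 45 47
f 42 47 48
f 43 48 44
f 41 43 50
f 45 41 49
f 47 45 46
f 48 47 40



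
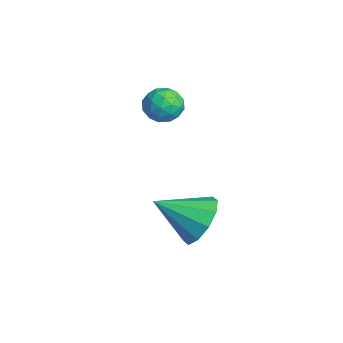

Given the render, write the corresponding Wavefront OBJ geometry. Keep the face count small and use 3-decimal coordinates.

v 0.515 -1.383 -0.218
v 1.115 -1.988 -0.866
v 0.065 -2.877 0.758
v 1.498 -1.778 -0.369
v 1.505 -1.418 0.185
v 1.134 -1.044 0.586
v 0.527 -0.8 0.679
v -0.085 -0.779 0.429
v -0.468 -0.989 -0.068
v -0.475 -1.349 -0.622
v -0.104 -1.723 -1.022
v 0.503 -1.967 -1.115
v -2.795 -1.231 3.615
v -2.031 -1.155 3.596
v -2.669 -2.445 3.844
v -1.905 -2.369 3.825
v -2.307 -2.059 4.401
v -2.385 -1.309 4.259
v -2.315 -2.291 3.181
v -2.393 -1.541 3.039
v -1.735 -1.81 3.327
v -1.73 -1.667 4.082
v -2.97 -1.933 3.358
v -2.965 -1.79 4.113
v -2.424 -1.086 3.585
v -2.276 -2.514 3.855
v -2.512 -2.332 4.193
v -2.063 -2.287 4.182
v -2.632 -1.177 3.975
v -2.183 -1.132 3.964
v -2.345 -1.664 4.437
v -2.517 -2.468 3.476
v -2.068 -2.423 3.465
v -2.637 -1.313 3.258
v -2.188 -1.268 3.247
v -2.355 -1.936 3.003
v -1.801 -1.427 3.416
v -1.727 -2.14 3.551
v -1.968 -2.095 3.172
v -2.013 -1.654 3.089
v -1.798 -1.343 3.859
v -1.724 -2.056 3.994
v -1.96 -1.874 4.333
v -2.006 -1.433 4.249
v -1.624 -1.728 3.702
v -2.976 -1.544 3.446
v -2.902 -2.257 3.581
v -2.694 -2.167 3.191
v -2.74 -1.726 3.107
v -2.973 -1.46 3.889
v -2.899 -2.173 4.024
v -2.687 -1.946 4.351
v -2.732 -1.505 4.268
v -3.076 -1.872 3.738
f 2 1 4
f 2 4 3
f 4 1 5
f 4 5 3
f 5 1 6
f 5 6 3
f 6 1 7
f 6 7 3
f 7 1 8
f 7 8 3
f 8 1 9
f 8 9 3
f 9 1 10
f 9 10 3
f 10 1 11
f 10 11 3
f 11 1 12
f 11 12 3
f 12 1 2
f 12 2 3
f 13 50 29
f 50 24 53
f 29 53 18
f 50 53 29
f 13 29 25
f 29 18 30
f 25 30 14
f 29 30 25
f 13 25 34
f 25 14 35
f 34 35 20
f 25 35 34
f 13 34 46
f 34 20 49
f 46 49 23
f 34 49 46
f 13 46 50
f 46 23 54
f 50 54 24
f 46 54 50
f 14 30 41
f 30 18 44
f 41 44 22
f 30 44 41
f 18 53 31
f 53 24 52
f 31 52 17
f 53 52 31
f 24 54 51
f 54 23 47
f 51 47 15
f 54 47 51
f 23 49 48
f 49 20 36
f 48 36 19
f 49 36 48
f 20 35 40
f 35 14 37
f 40 37 21
f 35 37 40
f 16 42 28
f 42 22 43
f 28 43 17
f 42 43 28
f 16 28 26
f 28 17 27
f 26 27 15
f 28 27 26
f 16 26 33
f 26 15 32
f 33 32 19
f 26 32 33
f 16 33 38
f 33 19 39
f 38 39 21
f 33 39 38
f 16 38 42
f 38 21 45
f 42 45 22
f 38 45 42
f 17 43 31
f 43 22 44
f 31 44 18
f 43 44 31
f 15 27 51
f 27 17 52
f 51 52 24
f 27 52 51
f 19 32 48
f 32 15 47
f 48 47 23
f 32 47 48
f 21 39 40
f 39 19 36
f 40 36 20
f 39 36 40
f 22 45 41
f 45 21 37
f 41 37 14
f 45 37 41



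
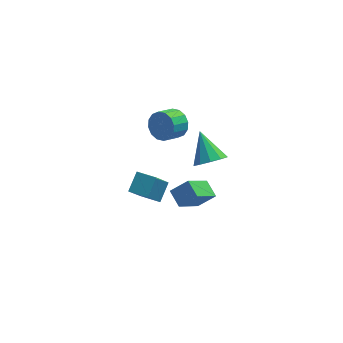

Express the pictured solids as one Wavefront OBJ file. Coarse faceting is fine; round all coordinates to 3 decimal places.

v 1.848 -1.88 -1.91
v 1.413 -1.013 -1.481
v 0.912 -1.974 -2.67
v 0.476 -1.108 -2.241
v 2.884 -0.652 -3.339
v 2.448 0.214 -2.91
v 1.947 -0.747 -4.099
v 1.512 0.12 -3.67
v -1.662 -1.1 -2.201
v -1.201 -0.203 -1.462
v -1.021 -0.115 -3.795
v -0.56 0.781 -3.055
v -0.66 -1.661 -2.145
v -0.199 -0.765 -1.405
v -0.019 -0.677 -3.738
v 0.442 0.22 -2.999
v 0.824 0.97 1.489
v 1.324 0.933 2.212
v 0.577 0.252 2.694
v 0.076 0.29 1.971
v 1.045 1.287 2.279
v 0.298 0.606 2.762
v 0.707 1.556 2.135
v -0.04 0.875 2.617
v 0.4 1.668 1.818
v -0.347 0.987 2.3
v 0.207 1.593 1.412
v -0.541 0.912 1.895
v 0.178 1.351 1.027
v -0.569 0.671 1.51
v 0.323 1.008 0.766
v -0.424 0.327 1.248
v 0.602 0.654 0.698
v -0.145 -0.027 1.181
v 0.94 0.385 0.843
v 0.193 -0.296 1.325
v 1.247 0.273 1.16
v 0.5 -0.408 1.642
v 1.441 0.348 1.565
v 0.693 -0.333 2.048
v 1.469 0.589 1.95
v 0.722 -0.091 2.433
v 2.389 -3.716 3.227
v 2.932 -3.115 2.811
v 1.911 -2.464 4.413
v 2.423 -3.084 2.573
v 1.901 -3.293 2.585
v 1.566 -3.665 2.841
v 1.545 -4.056 3.245
v 1.846 -4.317 3.642
v 2.354 -4.348 3.88
v 2.876 -4.139 3.868
v 3.212 -3.767 3.612
v 3.233 -3.376 3.208
f 2 4 1
f 5 2 1
f 1 4 3
f 3 5 1
f 2 8 4
f 6 2 5
f 6 8 2
f 4 8 3
f 7 5 3
f 3 8 7
f 7 6 5
f 8 6 7
f 10 12 9
f 13 10 9
f 9 12 11
f 11 13 9
f 10 16 12
f 14 10 13
f 14 16 10
f 12 16 11
f 15 13 11
f 11 16 15
f 15 14 13
f 16 14 15
f 18 17 21
f 18 21 19
f 19 21 22
f 19 22 20
f 21 17 23
f 21 23 22
f 22 23 24
f 22 24 20
f 23 17 25
f 23 25 24
f 24 25 26
f 24 26 20
f 25 17 27
f 25 27 26
f 26 27 28
f 26 28 20
f 27 17 29
f 27 29 28
f 28 29 30
f 28 30 20
f 29 17 31
f 29 31 30
f 30 31 32
f 30 32 20
f 31 17 33
f 31 33 32
f 32 33 34
f 32 34 20
f 33 17 35
f 33 35 34
f 34 35 36
f 34 36 20
f 35 17 37
f 35 37 36
f 36 37 38
f 36 38 20
f 37 17 39
f 37 39 38
f 38 39 40
f 38 40 20
f 39 17 41
f 39 41 40
f 40 41 42
f 40 42 20
f 41 17 18
f 41 18 42
f 42 18 19
f 42 19 20
f 44 43 46
f 44 46 45
f 46 43 47
f 46 47 45
f 47 43 48
f 47 48 45
f 48 43 49
f 48 49 45
f 49 43 50
f 49 50 45
f 50 43 51
f 50 51 45
f 51 43 52
f 51 52 45
f 52 43 53
f 52 53 45
f 53 43 54
f 53 54 45
f 54 43 44
f 54 44 45



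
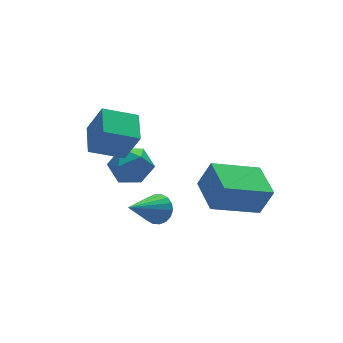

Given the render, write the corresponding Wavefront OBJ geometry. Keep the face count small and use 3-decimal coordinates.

v -3.663 2.766 -1.05
v -3.259 2.188 0.364
v -3.078 4.024 -0.703
v -2.674 3.445 0.711
v -2.306 2.295 -1.631
v -1.902 1.716 -0.217
v -1.721 3.552 -1.284
v -1.317 2.974 0.13
v -1.938 0.307 -3.456
v -1.575 -0.263 -3.236
v -3.502 -0.247 -2.304
v -1.496 -0.042 -3.023
v -1.505 0.247 -2.896
v -1.599 0.548 -2.88
v -1.761 0.801 -2.978
v -1.957 0.956 -3.17
v -2.15 0.983 -3.419
v -2.301 0.876 -3.676
v -2.379 0.656 -3.888
v -2.37 0.366 -4.015
v -2.276 0.065 -4.031
v -2.114 -0.188 -3.933
v -1.918 -0.343 -3.741
v -1.725 -0.37 -3.492
v -0.863 -1.893 -2.25
v -0.41 -2.147 -1.037
v -0.515 -0.284 -2.045
v -0.061 -0.537 -0.831
v 1.141 -2.223 -3.069
v 1.595 -2.476 -1.855
v 1.49 -0.613 -2.863
v 1.943 -0.867 -1.65
v -2.473 3.535 -2.807
v -1.874 3.502 -3.619
v -1.466 2.518 -2.021
v -0.867 2.485 -2.833
v -0.937 3.334 -2.292
v -1.559 3.963 -2.778
v -1.781 2.057 -2.862
v -2.403 2.686 -3.348
v -1.446 2.588 -3.653
v -0.924 3.377 -3.3
v -2.416 2.643 -2.34
v -1.894 3.432 -1.987
f 2 4 1
f 5 2 1
f 1 4 3
f 3 5 1
f 2 8 4
f 6 2 5
f 6 8 2
f 4 8 3
f 7 5 3
f 3 8 7
f 7 6 5
f 8 6 7
f 10 9 12
f 10 12 11
f 12 9 13
f 12 13 11
f 13 9 14
f 13 14 11
f 14 9 15
f 14 15 11
f 15 9 16
f 15 16 11
f 16 9 17
f 16 17 11
f 17 9 18
f 17 18 11
f 18 9 19
f 18 19 11
f 19 9 20
f 19 20 11
f 20 9 21
f 20 21 11
f 21 9 22
f 21 22 11
f 22 9 23
f 22 23 11
f 23 9 24
f 23 24 11
f 24 9 10
f 24 10 11
f 26 28 25
f 29 26 25
f 25 28 27
f 27 29 25
f 26 32 28
f 30 26 29
f 30 32 26
f 28 32 27
f 31 29 27
f 27 32 31
f 31 30 29
f 32 30 31
f 33 44 38
f 33 38 34
f 33 34 40
f 33 40 43
f 33 43 44
f 34 38 42
f 38 44 37
f 44 43 35
f 43 40 39
f 40 34 41
f 36 42 37
f 36 37 35
f 36 35 39
f 36 39 41
f 36 41 42
f 37 42 38
f 35 37 44
f 39 35 43
f 41 39 40
f 42 41 34



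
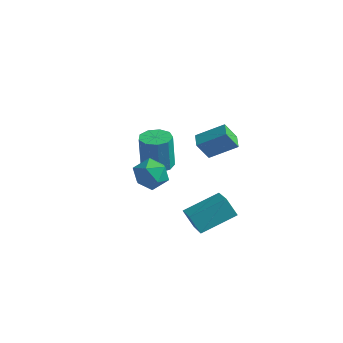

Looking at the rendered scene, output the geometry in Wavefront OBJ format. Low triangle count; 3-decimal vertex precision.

v 0.341 0.643 -0.033
v -0.147 0.198 1.064
v 1.665 1.336 0.838
v 1.178 0.891 1.934
v 0.802 -0.111 -0.134
v 0.315 -0.556 0.962
v 2.127 0.582 0.736
v 1.639 0.137 1.833
v -3.855 2.971 -4.57
v -2.952 2.721 -4.487
v -3.123 2.82 -2.346
v -4.025 3.069 -2.43
v -3.001 3.361 -4.52
v -3.172 3.46 -2.379
v -3.449 3.819 -4.577
v -3.62 3.917 -2.436
v -4.087 3.879 -4.631
v -4.258 3.978 -2.49
v -4.616 3.515 -4.656
v -4.787 3.614 -2.515
v -4.789 2.896 -4.642
v -4.96 2.994 -2.501
v -4.524 2.312 -4.594
v -4.695 2.41 -2.453
v -3.947 2.036 -4.535
v -4.117 2.134 -2.394
v -3.326 2.198 -4.493
v -3.497 2.296 -2.352
v 1.078 -2.74 -2.817
v 2.347 -1.161 -2.04
v 0.031 -1.484 -3.66
v 1.3 0.096 -2.883
v 1.76 -2.816 -3.777
v 3.029 -1.236 -3
v 0.713 -1.559 -4.62
v 1.982 0.02 -3.843
v -0.362 -2.771 0.74
v 0.279 -3.421 0.285
v -1.439 -3.999 0.975
v -0.798 -4.649 0.52
v -0.564 -4.256 1.432
v 0.102 -3.497 1.286
v -1.262 -3.923 -0.026
v -0.596 -3.164 -0.172
v -0.277 -4.132 -0.189
v 0.154 -4.338 0.712
v -1.314 -3.082 0.548
v -0.883 -3.288 1.449
f 2 4 1
f 5 2 1
f 1 4 3
f 3 5 1
f 2 8 4
f 6 2 5
f 6 8 2
f 4 8 3
f 7 5 3
f 3 8 7
f 7 6 5
f 8 6 7
f 10 9 13
f 10 13 11
f 11 13 14
f 11 14 12
f 13 9 15
f 13 15 14
f 14 15 16
f 14 16 12
f 15 9 17
f 15 17 16
f 16 17 18
f 16 18 12
f 17 9 19
f 17 19 18
f 18 19 20
f 18 20 12
f 19 9 21
f 19 21 20
f 20 21 22
f 20 22 12
f 21 9 23
f 21 23 22
f 22 23 24
f 22 24 12
f 23 9 25
f 23 25 24
f 24 25 26
f 24 26 12
f 25 9 27
f 25 27 26
f 26 27 28
f 26 28 12
f 27 9 10
f 27 10 28
f 28 10 11
f 28 11 12
f 30 32 29
f 33 30 29
f 29 32 31
f 31 33 29
f 30 36 32
f 34 30 33
f 34 36 30
f 32 36 31
f 35 33 31
f 31 36 35
f 35 34 33
f 36 34 35
f 37 48 42
f 37 42 38
f 37 38 44
f 37 44 47
f 37 47 48
f 38 42 46
f 42 48 41
f 48 47 39
f 47 44 43
f 44 38 45
f 40 46 41
f 40 41 39
f 40 39 43
f 40 43 45
f 40 45 46
f 41 46 42
f 39 41 48
f 43 39 47
f 45 43 44
f 46 45 38



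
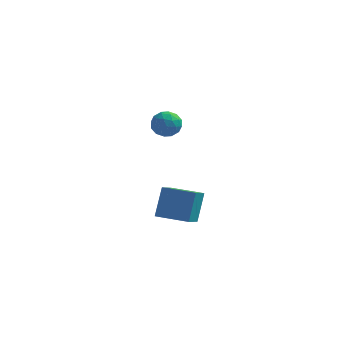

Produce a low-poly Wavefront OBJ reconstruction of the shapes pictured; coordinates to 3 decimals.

v 0.295 -0.57 -2.009
v 0.379 0.161 -0.748
v 0.314 0.676 -2.732
v 0.397 1.406 -1.47
v 1.703 -0.626 -2.07
v 1.786 0.104 -0.808
v 1.721 0.619 -2.792
v 1.805 1.35 -1.531
v 0.777 0.163 3.331
v 1.078 -0.128 2.817
v 0.422 -0.792 3.663
v 0.723 -1.083 3.149
v 1.084 -0.817 3.638
v 1.303 -0.227 3.432
v 0.197 -0.693 3.048
v 0.416 -0.103 2.842
v 0.72 -0.657 2.642
v 1.268 -0.733 3.007
v 0.232 -0.187 3.473
v 0.78 -0.263 3.838
v 0.958 0.102 3.045
v 0.542 -1.022 3.435
v 0.753 -0.865 3.722
v 0.93 -1.036 3.42
v 1.09 0.043 3.406
v 1.268 -0.127 3.104
v 1.271 -0.533 3.587
v 0.232 -0.793 3.376
v 0.41 -0.963 3.074
v 0.57 0.116 3.06
v 0.747 -0.055 2.758
v 0.229 -0.387 2.893
v 0.925 -0.38 2.64
v 0.717 -0.942 2.835
v 0.407 -0.713 2.776
v 0.536 -0.366 2.655
v 1.247 -0.425 2.854
v 1.039 -0.987 3.05
v 1.25 -0.83 3.337
v 1.379 -0.483 3.216
v 1.037 -0.736 2.752
v 0.461 0.067 3.43
v 0.253 -0.495 3.626
v 0.121 -0.437 3.264
v 0.25 -0.09 3.143
v 0.783 0.022 3.645
v 0.575 -0.54 3.84
v 0.964 -0.554 3.825
v 1.093 -0.207 3.704
v 0.463 -0.184 3.728
f 2 4 1
f 5 2 1
f 1 4 3
f 3 5 1
f 2 8 4
f 6 2 5
f 6 8 2
f 4 8 3
f 7 5 3
f 3 8 7
f 7 6 5
f 8 6 7
f 9 46 25
f 46 20 49
f 25 49 14
f 46 49 25
f 9 25 21
f 25 14 26
f 21 26 10
f 25 26 21
f 9 21 30
f 21 10 31
f 30 31 16
f 21 31 30
f 9 30 42
f 30 16 45
f 42 45 19
f 30 45 42
f 9 42 46
f 42 19 50
f 46 50 20
f 42 50 46
f 10 26 37
f 26 14 40
f 37 40 18
f 26 40 37
f 14 49 27
f 49 20 48
f 27 48 13
f 49 48 27
f 20 50 47
f 50 19 43
f 47 43 11
f 50 43 47
f 19 45 44
f 45 16 32
f 44 32 15
f 45 32 44
f 16 31 36
f 31 10 33
f 36 33 17
f 31 33 36
f 12 38 24
f 38 18 39
f 24 39 13
f 38 39 24
f 12 24 22
f 24 13 23
f 22 23 11
f 24 23 22
f 12 22 29
f 22 11 28
f 29 28 15
f 22 28 29
f 12 29 34
f 29 15 35
f 34 35 17
f 29 35 34
f 12 34 38
f 34 17 41
f 38 41 18
f 34 41 38
f 13 39 27
f 39 18 40
f 27 40 14
f 39 40 27
f 11 23 47
f 23 13 48
f 47 48 20
f 23 48 47
f 15 28 44
f 28 11 43
f 44 43 19
f 28 43 44
f 17 35 36
f 35 15 32
f 36 32 16
f 35 32 36
f 18 41 37
f 41 17 33
f 37 33 10
f 41 33 37



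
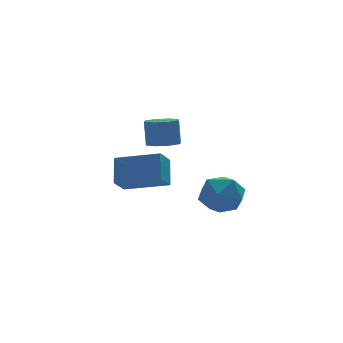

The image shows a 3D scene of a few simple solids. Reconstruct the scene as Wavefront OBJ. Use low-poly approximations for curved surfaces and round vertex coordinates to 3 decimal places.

v 0.073 1.969 -0.36
v 0.674 1.453 -0.245
v 0.668 1.736 1.055
v 0.067 2.251 0.94
v 0.871 2.02 -0.367
v 0.865 2.302 0.932
v 0.601 2.556 -0.485
v 0.595 2.839 0.814
v 0.021 2.749 -0.53
v 0.016 3.031 0.77
v -0.528 2.484 -0.475
v -0.534 2.767 0.825
v -0.725 1.918 -0.352
v -0.731 2.2 0.947
v -0.455 1.381 -0.234
v -0.461 1.664 1.065
v 0.124 1.189 -0.19
v 0.119 1.471 1.11
v 0.718 -1.693 -1.738
v 1.623 -1.842 -1.086
v 0.977 -3.338 -2.474
v 1.882 -3.487 -1.822
v 0.855 -3.469 -1.363
v 0.695 -2.453 -0.908
v 1.905 -2.727 -2.652
v 1.745 -1.711 -2.197
v 2.357 -2.481 -1.651
v 1.707 -2.94 -0.855
v 0.893 -2.24 -2.705
v 0.243 -2.699 -1.909
v -0.351 0.898 -2.007
v -0.102 1.819 -0.862
v -2.156 1.983 -2.486
v -1.907 2.904 -1.341
v 0.287 1.636 -2.739
v 0.536 2.557 -1.594
v -1.518 2.721 -3.218
v -1.269 3.642 -2.073
f 2 1 5
f 2 5 3
f 3 5 6
f 3 6 4
f 5 1 7
f 5 7 6
f 6 7 8
f 6 8 4
f 7 1 9
f 7 9 8
f 8 9 10
f 8 10 4
f 9 1 11
f 9 11 10
f 10 11 12
f 10 12 4
f 11 1 13
f 11 13 12
f 12 13 14
f 12 14 4
f 13 1 15
f 13 15 14
f 14 15 16
f 14 16 4
f 15 1 17
f 15 17 16
f 16 17 18
f 16 18 4
f 17 1 2
f 17 2 18
f 18 2 3
f 18 3 4
f 19 30 24
f 19 24 20
f 19 20 26
f 19 26 29
f 19 29 30
f 20 24 28
f 24 30 23
f 30 29 21
f 29 26 25
f 26 20 27
f 22 28 23
f 22 23 21
f 22 21 25
f 22 25 27
f 22 27 28
f 23 28 24
f 21 23 30
f 25 21 29
f 27 25 26
f 28 27 20
f 32 34 31
f 35 32 31
f 31 34 33
f 33 35 31
f 32 38 34
f 36 32 35
f 36 38 32
f 34 38 33
f 37 35 33
f 33 38 37
f 37 36 35
f 38 36 37



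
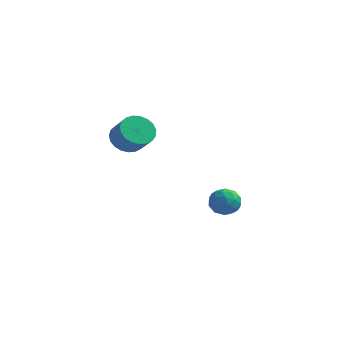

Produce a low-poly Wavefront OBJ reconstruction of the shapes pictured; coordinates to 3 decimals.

v -3.238 -1.662 1.822
v -2.654 -1.87 1.129
v -1.778 -2.327 2.005
v -2.362 -2.118 2.698
v -2.551 -1.507 1.215
v -1.675 -1.964 2.09
v -2.566 -1.171 1.406
v -1.69 -1.628 2.281
v -2.698 -0.92 1.669
v -1.822 -1.377 2.544
v -2.923 -0.797 1.958
v -2.047 -1.254 2.834
v -3.202 -0.824 2.224
v -2.326 -1.28 3.099
v -3.488 -0.995 2.421
v -2.612 -1.452 3.296
v -3.731 -1.281 2.514
v -2.855 -1.738 3.389
v -3.888 -1.634 2.487
v -3.012 -2.091 3.362
v -3.933 -1.991 2.346
v -3.057 -2.448 3.221
v -3.857 -2.291 2.114
v -2.982 -2.748 2.989
v -3.675 -2.482 1.831
v -2.799 -2.939 2.707
v -3.417 -2.532 1.547
v -2.541 -2.989 2.423
v -3.128 -2.431 1.311
v -2.252 -2.888 2.187
v -2.858 -2.197 1.163
v -1.982 -2.654 2.039
v -1.152 4.062 -4.095
v -0.267 4.175 -4.046
v -0.993 2.665 -3.754
v -0.108 2.778 -3.705
v -0.641 3.153 -3.093
v -0.739 4.016 -3.304
v -0.521 2.824 -4.496
v -0.619 3.687 -4.707
v 0.123 3.41 -4.294
v 0.049 3.613 -3.427
v -1.309 3.227 -4.373
v -1.383 3.43 -3.506
v -0.724 4.241 -4.101
v -0.536 2.599 -3.699
v -0.85 2.82 -3.34
v -0.329 2.886 -3.311
v -1.001 4.148 -3.665
v -0.481 4.214 -3.636
v -0.701 3.614 -3.075
v -0.779 2.626 -4.164
v -0.259 2.692 -4.135
v -0.931 3.954 -4.489
v -0.41 4.02 -4.46
v -0.559 3.226 -4.725
v 0.026 3.857 -4.217
v 0.12 3.037 -4.017
v -0.123 3.063 -4.482
v -0.181 3.57 -4.606
v -0.018 3.977 -3.708
v 0.076 3.157 -3.507
v -0.237 3.377 -3.147
v -0.295 3.884 -3.272
v 0.212 3.527 -3.853
v -1.336 3.683 -4.293
v -1.242 2.863 -4.092
v -0.965 2.956 -4.528
v -1.023 3.463 -4.653
v -1.38 3.803 -3.783
v -1.286 2.983 -3.583
v -1.079 3.27 -3.194
v -1.137 3.777 -3.318
v -1.472 3.313 -3.947
f 2 1 5
f 2 5 3
f 3 5 6
f 3 6 4
f 5 1 7
f 5 7 6
f 6 7 8
f 6 8 4
f 7 1 9
f 7 9 8
f 8 9 10
f 8 10 4
f 9 1 11
f 9 11 10
f 10 11 12
f 10 12 4
f 11 1 13
f 11 13 12
f 12 13 14
f 12 14 4
f 13 1 15
f 13 15 14
f 14 15 16
f 14 16 4
f 15 1 17
f 15 17 16
f 16 17 18
f 16 18 4
f 17 1 19
f 17 19 18
f 18 19 20
f 18 20 4
f 19 1 21
f 19 21 20
f 20 21 22
f 20 22 4
f 21 1 23
f 21 23 22
f 22 23 24
f 22 24 4
f 23 1 25
f 23 25 24
f 24 25 26
f 24 26 4
f 25 1 27
f 25 27 26
f 26 27 28
f 26 28 4
f 27 1 29
f 27 29 28
f 28 29 30
f 28 30 4
f 29 1 31
f 29 31 30
f 30 31 32
f 30 32 4
f 31 1 2
f 31 2 32
f 32 2 3
f 32 3 4
f 33 70 49
f 70 44 73
f 49 73 38
f 70 73 49
f 33 49 45
f 49 38 50
f 45 50 34
f 49 50 45
f 33 45 54
f 45 34 55
f 54 55 40
f 45 55 54
f 33 54 66
f 54 40 69
f 66 69 43
f 54 69 66
f 33 66 70
f 66 43 74
f 70 74 44
f 66 74 70
f 34 50 61
f 50 38 64
f 61 64 42
f 50 64 61
f 38 73 51
f 73 44 72
f 51 72 37
f 73 72 51
f 44 74 71
f 74 43 67
f 71 67 35
f 74 67 71
f 43 69 68
f 69 40 56
f 68 56 39
f 69 56 68
f 40 55 60
f 55 34 57
f 60 57 41
f 55 57 60
f 36 62 48
f 62 42 63
f 48 63 37
f 62 63 48
f 36 48 46
f 48 37 47
f 46 47 35
f 48 47 46
f 36 46 53
f 46 35 52
f 53 52 39
f 46 52 53
f 36 53 58
f 53 39 59
f 58 59 41
f 53 59 58
f 36 58 62
f 58 41 65
f 62 65 42
f 58 65 62
f 37 63 51
f 63 42 64
f 51 64 38
f 63 64 51
f 35 47 71
f 47 37 72
f 71 72 44
f 47 72 71
f 39 52 68
f 52 35 67
f 68 67 43
f 52 67 68
f 41 59 60
f 59 39 56
f 60 56 40
f 59 56 60
f 42 65 61
f 65 41 57
f 61 57 34
f 65 57 61



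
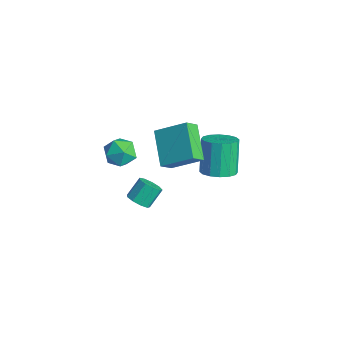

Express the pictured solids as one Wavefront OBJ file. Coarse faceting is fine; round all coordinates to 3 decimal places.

v -3.716 -2.1 -4.086
v -3.443 -2.552 -3.596
v -3.652 -1.693 -2.685
v -3.924 -1.24 -3.174
v -3.086 -2.269 -3.782
v -3.294 -1.41 -2.87
v -3.023 -1.907 -4.109
v -3.231 -1.047 -3.198
v -3.284 -1.635 -4.426
v -3.492 -0.775 -3.514
v -3.747 -1.58 -4.583
v -3.956 -0.721 -3.672
v -4.196 -1.769 -4.508
v -4.405 -0.909 -3.596
v -4.42 -2.112 -4.235
v -4.628 -1.253 -3.324
v -4.314 -2.45 -3.892
v -4.523 -1.59 -2.981
v -3.929 -2.624 -3.64
v -4.137 -1.764 -2.729
v -1.835 -3.296 3.237
v -1.253 -4.056 3.22
v -2.587 -3.844 2
v -2.005 -4.604 1.983
v -2.638 -4.502 2.693
v -2.174 -4.164 3.457
v -1.666 -3.736 1.763
v -1.202 -3.398 2.527
v -1.149 -4.328 2.309
v -1.75 -4.801 2.884
v -2.09 -3.099 2.336
v -2.691 -3.572 2.911
v -2.388 -1.797 2.995
v -1.313 -0.53 4.015
v -2.6 -1.068 2.314
v -1.526 0.199 3.334
v -0.634 -2.359 1.846
v 0.44 -1.092 2.866
v -0.847 -1.63 1.165
v 0.228 -0.363 2.185
v -2.247 1.893 -2.094
v -1.456 2.477 -1.914
v -2.282 3.011 -0.025
v -3.073 2.427 -0.206
v -1.798 2.785 -2.15
v -2.624 3.319 -0.261
v -2.26 2.853 -2.372
v -3.087 3.388 -0.483
v -2.719 2.665 -2.52
v -3.546 3.199 -0.631
v -3.052 2.269 -2.553
v -3.878 2.804 -0.664
v -3.168 1.773 -2.464
v -3.995 2.307 -0.575
v -3.038 1.309 -2.275
v -3.864 1.843 -0.386
v -2.696 1.001 -2.039
v -3.522 1.535 -0.15
v -2.233 0.932 -1.817
v -3.06 1.467 0.072
v -1.774 1.121 -1.669
v -2.601 1.655 0.22
v -1.442 1.516 -1.636
v -2.268 2.051 0.253
v -1.325 2.013 -1.725
v -2.152 2.547 0.164
f 2 1 5
f 2 5 3
f 3 5 6
f 3 6 4
f 5 1 7
f 5 7 6
f 6 7 8
f 6 8 4
f 7 1 9
f 7 9 8
f 8 9 10
f 8 10 4
f 9 1 11
f 9 11 10
f 10 11 12
f 10 12 4
f 11 1 13
f 11 13 12
f 12 13 14
f 12 14 4
f 13 1 15
f 13 15 14
f 14 15 16
f 14 16 4
f 15 1 17
f 15 17 16
f 16 17 18
f 16 18 4
f 17 1 19
f 17 19 18
f 18 19 20
f 18 20 4
f 19 1 2
f 19 2 20
f 20 2 3
f 20 3 4
f 21 32 26
f 21 26 22
f 21 22 28
f 21 28 31
f 21 31 32
f 22 26 30
f 26 32 25
f 32 31 23
f 31 28 27
f 28 22 29
f 24 30 25
f 24 25 23
f 24 23 27
f 24 27 29
f 24 29 30
f 25 30 26
f 23 25 32
f 27 23 31
f 29 27 28
f 30 29 22
f 34 36 33
f 37 34 33
f 33 36 35
f 35 37 33
f 34 40 36
f 38 34 37
f 38 40 34
f 36 40 35
f 39 37 35
f 35 40 39
f 39 38 37
f 40 38 39
f 42 41 45
f 42 45 43
f 43 45 46
f 43 46 44
f 45 41 47
f 45 47 46
f 46 47 48
f 46 48 44
f 47 41 49
f 47 49 48
f 48 49 50
f 48 50 44
f 49 41 51
f 49 51 50
f 50 51 52
f 50 52 44
f 51 41 53
f 51 53 52
f 52 53 54
f 52 54 44
f 53 41 55
f 53 55 54
f 54 55 56
f 54 56 44
f 55 41 57
f 55 57 56
f 56 57 58
f 56 58 44
f 57 41 59
f 57 59 58
f 58 59 60
f 58 60 44
f 59 41 61
f 59 61 60
f 60 61 62
f 60 62 44
f 61 41 63
f 61 63 62
f 62 63 64
f 62 64 44
f 63 41 65
f 63 65 64
f 64 65 66
f 64 66 44
f 65 41 42
f 65 42 66
f 66 42 43
f 66 43 44



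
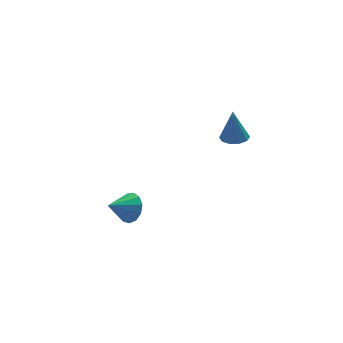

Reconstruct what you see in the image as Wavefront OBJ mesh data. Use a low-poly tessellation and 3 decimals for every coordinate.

v 3.404 -1.512 2.904
v 4.205 -1.846 2.957
v 3.376 -1.248 4.956
v 4.251 -1.315 2.89
v 3.973 -0.859 2.827
v 3.478 -0.652 2.794
v 2.954 -0.774 2.802
v 2.602 -1.178 2.85
v 2.557 -1.71 2.918
v 2.835 -2.166 2.98
v 3.33 -2.372 3.013
v 3.853 -2.25 3.005
v -2.136 0.848 -3.796
v -1.697 1.348 -2.957
v -3.584 0.592 -2.884
v -1.976 1.773 -3.281
v -2.306 1.904 -3.769
v -2.582 1.7 -4.265
v -2.716 1.226 -4.611
v -2.666 0.631 -4.699
v -2.448 0.106 -4.5
v -2.131 -0.184 -4.077
v -1.815 -0.146 -3.565
v -1.601 0.207 -3.126
v -1.557 0.764 -2.899
f 2 1 4
f 2 4 3
f 4 1 5
f 4 5 3
f 5 1 6
f 5 6 3
f 6 1 7
f 6 7 3
f 7 1 8
f 7 8 3
f 8 1 9
f 8 9 3
f 9 1 10
f 9 10 3
f 10 1 11
f 10 11 3
f 11 1 12
f 11 12 3
f 12 1 2
f 12 2 3
f 14 13 16
f 14 16 15
f 16 13 17
f 16 17 15
f 17 13 18
f 17 18 15
f 18 13 19
f 18 19 15
f 19 13 20
f 19 20 15
f 20 13 21
f 20 21 15
f 21 13 22
f 21 22 15
f 22 13 23
f 22 23 15
f 23 13 24
f 23 24 15
f 24 13 25
f 24 25 15
f 25 13 14
f 25 14 15



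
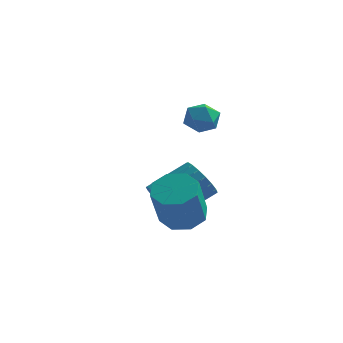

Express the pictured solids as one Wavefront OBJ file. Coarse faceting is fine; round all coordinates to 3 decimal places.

v -1.288 2.91 -3.87
v -0.633 2.641 -4.426
v 0.602 3.701 -3.486
v -0.052 3.97 -2.93
v -0.775 2.968 -4.608
v 0.46 4.028 -3.667
v -1.019 3.284 -4.644
v 0.216 4.344 -3.703
v -1.316 3.525 -4.526
v -0.081 4.586 -3.586
v -1.608 3.645 -4.279
v -0.373 4.705 -3.338
v -1.836 3.619 -3.95
v -0.601 4.68 -3.01
v -1.955 3.453 -3.606
v -0.72 4.513 -2.665
v -1.942 3.179 -3.314
v -0.707 4.239 -2.374
v -1.8 2.852 -3.133
v -0.565 3.912 -2.192
v -1.556 2.536 -3.097
v -0.321 3.596 -2.156
v -1.259 2.294 -3.214
v -0.024 3.355 -2.274
v -0.967 2.175 -3.462
v 0.268 3.235 -2.521
v -0.739 2.2 -3.79
v 0.496 3.261 -2.85
v -0.62 2.367 -4.135
v 0.615 3.427 -3.194
v -0.058 1.475 -3.62
v 0.808 1.289 -3.703
v 0.765 0.34 -2.023
v -0.102 0.525 -1.94
v 0.697 1.875 -3.374
v 0.654 0.926 -1.694
v 0.144 2.227 -3.19
v 0.101 1.278 -1.51
v -0.528 2.138 -3.257
v -0.571 1.189 -1.577
v -0.925 1.66 -3.537
v -0.968 0.711 -1.857
v -0.814 1.074 -3.866
v -0.857 0.125 -2.186
v -0.261 0.722 -4.05
v -0.304 -0.227 -2.37
v 0.411 0.811 -3.983
v 0.368 -0.138 -2.303
v 0.425 3.31 0.458
v 0.881 2.916 0.863
v -0.321 2.404 0.417
v 0.135 2.01 0.822
v -0.214 2.575 1.114
v 0.247 3.135 1.14
v 0.313 2.185 0.14
v 0.774 2.745 0.166
v 0.811 2.221 0.666
v 0.486 2.462 1.268
v 0.074 2.858 0.012
v -0.251 3.099 0.614
f 2 1 5
f 2 5 3
f 3 5 6
f 3 6 4
f 5 1 7
f 5 7 6
f 6 7 8
f 6 8 4
f 7 1 9
f 7 9 8
f 8 9 10
f 8 10 4
f 9 1 11
f 9 11 10
f 10 11 12
f 10 12 4
f 11 1 13
f 11 13 12
f 12 13 14
f 12 14 4
f 13 1 15
f 13 15 14
f 14 15 16
f 14 16 4
f 15 1 17
f 15 17 16
f 16 17 18
f 16 18 4
f 17 1 19
f 17 19 18
f 18 19 20
f 18 20 4
f 19 1 21
f 19 21 20
f 20 21 22
f 20 22 4
f 21 1 23
f 21 23 22
f 22 23 24
f 22 24 4
f 23 1 25
f 23 25 24
f 24 25 26
f 24 26 4
f 25 1 27
f 25 27 26
f 26 27 28
f 26 28 4
f 27 1 29
f 27 29 28
f 28 29 30
f 28 30 4
f 29 1 2
f 29 2 30
f 30 2 3
f 30 3 4
f 32 31 35
f 32 35 33
f 33 35 36
f 33 36 34
f 35 31 37
f 35 37 36
f 36 37 38
f 36 38 34
f 37 31 39
f 37 39 38
f 38 39 40
f 38 40 34
f 39 31 41
f 39 41 40
f 40 41 42
f 40 42 34
f 41 31 43
f 41 43 42
f 42 43 44
f 42 44 34
f 43 31 45
f 43 45 44
f 44 45 46
f 44 46 34
f 45 31 47
f 45 47 46
f 46 47 48
f 46 48 34
f 47 31 32
f 47 32 48
f 48 32 33
f 48 33 34
f 49 60 54
f 49 54 50
f 49 50 56
f 49 56 59
f 49 59 60
f 50 54 58
f 54 60 53
f 60 59 51
f 59 56 55
f 56 50 57
f 52 58 53
f 52 53 51
f 52 51 55
f 52 55 57
f 52 57 58
f 53 58 54
f 51 53 60
f 55 51 59
f 57 55 56
f 58 57 50



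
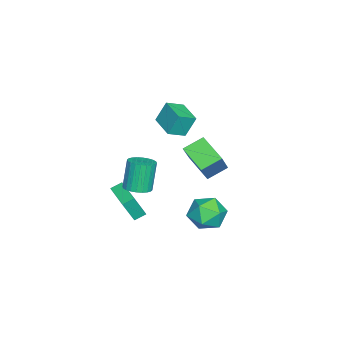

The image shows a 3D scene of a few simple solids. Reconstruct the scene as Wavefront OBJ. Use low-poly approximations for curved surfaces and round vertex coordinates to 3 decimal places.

v -0.796 -3.209 -2.23
v -0.361 -3.788 -0.659
v 0.862 -1.953 -2.226
v 1.297 -2.532 -0.655
v -0.357 -3.788 -2.565
v 0.078 -4.367 -0.994
v 1.301 -2.532 -2.561
v 1.736 -3.111 -0.99
v 1.78 1.934 2.265
v 0.724 0.576 3.073
v 1.005 2.906 2.886
v -0.051 1.549 3.694
v 3.051 1.911 3.886
v 1.995 0.554 4.694
v 2.276 2.884 4.507
v 1.22 1.526 5.315
v 2.142 2.299 0.596
v 2.84 2.663 1.555
v 3.8 1.997 -0.495
v 4.498 2.361 0.464
v 3.875 1.289 0.521
v 2.851 1.476 1.195
v 3.789 3.184 -0.135
v 2.765 3.371 0.539
v 3.858 3.21 1.103
v 3.911 2.039 1.509
v 2.729 2.621 -0.449
v 2.782 1.45 -0.043
v -4.034 -2.835 2.619
v -4.349 -2.258 4.023
v -4.836 -1.988 2.091
v -5.15 -1.411 3.495
v -2.71 -1.689 2.445
v -3.024 -1.112 3.849
v -3.511 -0.842 1.917
v -3.826 -0.265 3.321
v 1.063 -2.405 0.089
v 1.74 -2.872 0.338
v 1.095 -2.783 2.26
v 0.417 -2.315 2.011
v 1.862 -2.561 0.365
v 1.217 -2.471 2.287
v 1.863 -2.225 0.349
v 1.217 -2.136 2.272
v 1.741 -1.917 0.294
v 1.096 -1.828 2.217
v 1.517 -1.684 0.208
v 0.871 -1.595 2.13
v 1.223 -1.56 0.103
v 0.577 -1.471 2.026
v 0.905 -1.564 -0.003
v 0.259 -1.475 1.919
v 0.611 -1.697 -0.096
v -0.035 -1.608 1.827
v 0.385 -1.937 -0.16
v -0.26 -1.848 1.762
v 0.263 -2.249 -0.187
v -0.382 -2.159 1.735
v 0.263 -2.584 -0.172
v -0.383 -2.495 1.751
v 0.384 -2.892 -0.117
v -0.261 -2.803 1.806
v 0.609 -3.125 -0.03
v -0.037 -3.036 1.892
v 0.903 -3.249 0.074
v 0.257 -3.16 1.997
v 1.221 -3.245 0.181
v 0.575 -3.156 2.103
v 1.515 -3.112 0.273
v 0.869 -3.023 2.196
f 2 4 1
f 5 2 1
f 1 4 3
f 3 5 1
f 2 8 4
f 6 2 5
f 6 8 2
f 4 8 3
f 7 5 3
f 3 8 7
f 7 6 5
f 8 6 7
f 10 12 9
f 13 10 9
f 9 12 11
f 11 13 9
f 10 16 12
f 14 10 13
f 14 16 10
f 12 16 11
f 15 13 11
f 11 16 15
f 15 14 13
f 16 14 15
f 17 28 22
f 17 22 18
f 17 18 24
f 17 24 27
f 17 27 28
f 18 22 26
f 22 28 21
f 28 27 19
f 27 24 23
f 24 18 25
f 20 26 21
f 20 21 19
f 20 19 23
f 20 23 25
f 20 25 26
f 21 26 22
f 19 21 28
f 23 19 27
f 25 23 24
f 26 25 18
f 30 32 29
f 33 30 29
f 29 32 31
f 31 33 29
f 30 36 32
f 34 30 33
f 34 36 30
f 32 36 31
f 35 33 31
f 31 36 35
f 35 34 33
f 36 34 35
f 38 37 41
f 38 41 39
f 39 41 42
f 39 42 40
f 41 37 43
f 41 43 42
f 42 43 44
f 42 44 40
f 43 37 45
f 43 45 44
f 44 45 46
f 44 46 40
f 45 37 47
f 45 47 46
f 46 47 48
f 46 48 40
f 47 37 49
f 47 49 48
f 48 49 50
f 48 50 40
f 49 37 51
f 49 51 50
f 50 51 52
f 50 52 40
f 51 37 53
f 51 53 52
f 52 53 54
f 52 54 40
f 53 37 55
f 53 55 54
f 54 55 56
f 54 56 40
f 55 37 57
f 55 57 56
f 56 57 58
f 56 58 40
f 57 37 59
f 57 59 58
f 58 59 60
f 58 60 40
f 59 37 61
f 59 61 60
f 60 61 62
f 60 62 40
f 61 37 63
f 61 63 62
f 62 63 64
f 62 64 40
f 63 37 65
f 63 65 64
f 64 65 66
f 64 66 40
f 65 37 67
f 65 67 66
f 66 67 68
f 66 68 40
f 67 37 69
f 67 69 68
f 68 69 70
f 68 70 40
f 69 37 38
f 69 38 70
f 70 38 39
f 70 39 40

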